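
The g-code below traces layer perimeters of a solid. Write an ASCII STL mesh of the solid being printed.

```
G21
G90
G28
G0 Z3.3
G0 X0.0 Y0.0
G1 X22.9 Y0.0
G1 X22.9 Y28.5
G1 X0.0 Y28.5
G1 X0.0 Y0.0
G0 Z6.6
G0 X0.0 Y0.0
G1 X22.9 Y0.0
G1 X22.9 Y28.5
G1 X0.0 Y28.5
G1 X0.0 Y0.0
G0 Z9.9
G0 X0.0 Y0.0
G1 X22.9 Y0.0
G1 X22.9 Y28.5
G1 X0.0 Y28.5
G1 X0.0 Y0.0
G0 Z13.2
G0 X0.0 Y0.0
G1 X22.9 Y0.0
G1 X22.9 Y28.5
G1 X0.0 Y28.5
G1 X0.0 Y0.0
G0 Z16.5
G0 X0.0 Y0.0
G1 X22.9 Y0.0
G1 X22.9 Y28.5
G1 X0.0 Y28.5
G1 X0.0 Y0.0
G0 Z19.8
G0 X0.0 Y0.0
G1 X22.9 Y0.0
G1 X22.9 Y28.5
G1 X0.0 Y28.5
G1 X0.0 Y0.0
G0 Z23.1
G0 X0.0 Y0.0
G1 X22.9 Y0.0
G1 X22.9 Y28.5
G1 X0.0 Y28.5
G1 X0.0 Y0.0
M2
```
solid part
  facet normal 0.0000 0.0000 -1.0000
    outer loop
      vertex 22.9 28.5 0.0
      vertex 22.9 0.0 0.0
      vertex 0.0 0.0 0.0
    endloop
  endfacet
  facet normal 0.0000 0.0000 -1.0000
    outer loop
      vertex 0.0 28.5 0.0
      vertex 22.9 28.5 0.0
      vertex 0.0 0.0 0.0
    endloop
  endfacet
  facet normal 0.0000 0.0000 1.0000
    outer loop
      vertex 0.0 0.0 23.1
      vertex 22.9 0.0 23.1
      vertex 22.9 28.5 23.1
    endloop
  endfacet
  facet normal 0.0000 0.0000 1.0000
    outer loop
      vertex 0.0 0.0 23.1
      vertex 22.9 28.5 23.1
      vertex 0.0 28.5 23.1
    endloop
  endfacet
  facet normal 0.0000 -1.0000 0.0000
    outer loop
      vertex 0.0 0.0 0.0
      vertex 22.9 0.0 0.0
      vertex 22.9 0.0 23.1
    endloop
  endfacet
  facet normal 0.0000 -1.0000 0.0000
    outer loop
      vertex 0.0 0.0 0.0
      vertex 22.9 0.0 23.1
      vertex 0.0 0.0 23.1
    endloop
  endfacet
  facet normal 0.0000 1.0000 0.0000
    outer loop
      vertex 22.9 28.5 23.1
      vertex 22.9 28.5 0.0
      vertex 0.0 28.5 0.0
    endloop
  endfacet
  facet normal 0.0000 1.0000 0.0000
    outer loop
      vertex 0.0 28.5 23.1
      vertex 22.9 28.5 23.1
      vertex 0.0 28.5 0.0
    endloop
  endfacet
  facet normal -1.0000 0.0000 0.0000
    outer loop
      vertex 0.0 28.5 23.1
      vertex 0.0 28.5 0.0
      vertex 0.0 0.0 0.0
    endloop
  endfacet
  facet normal -1.0000 0.0000 0.0000
    outer loop
      vertex 0.0 0.0 23.1
      vertex 0.0 28.5 23.1
      vertex 0.0 0.0 0.0
    endloop
  endfacet
  facet normal 1.0000 0.0000 0.0000
    outer loop
      vertex 22.9 0.0 0.0
      vertex 22.9 28.5 0.0
      vertex 22.9 28.5 23.1
    endloop
  endfacet
  facet normal 1.0000 0.0000 0.0000
    outer loop
      vertex 22.9 0.0 0.0
      vertex 22.9 28.5 23.1
      vertex 22.9 0.0 23.1
    endloop
  endfacet
endsolid part

The G0 Z moves step by Δz≈3.3 mm. Every layer's G1 loop is the same polygon, so the solid is a straight extrusion of it from z=0 to z≈23.1. Closing with flat bottom and top caps and triangulating gives 12 facets — a rectangular box, roughly 22.9 × 28.5 mm footprint and 23.1 mm tall.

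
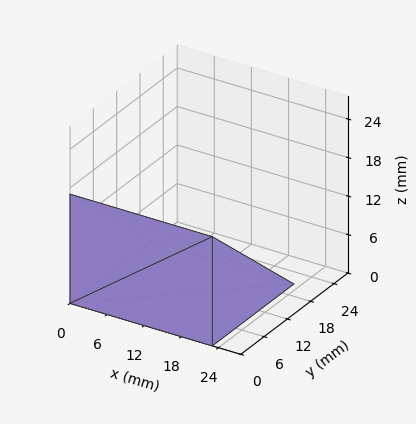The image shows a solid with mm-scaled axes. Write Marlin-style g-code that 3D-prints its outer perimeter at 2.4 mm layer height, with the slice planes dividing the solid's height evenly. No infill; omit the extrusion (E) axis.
Reading the render: the shape is a wedge (ramp): 23 × 21 mm base, rising to 17 mm along the y=0 edge and sloping linearly to z=0 at y=21 (dimensions read to the nearest mm from the axis ticks). For the g-code, the solid's height is divided into equal slices at the stated Δz and each level perimeter traced with G1 moves after a G0 lift.

; perimeter-only toolpath
G21 ; units = mm
G90 ; absolute positioning
G28 ; home
; layer 1
G0 Z2.4
G0 X0.0 Y0.0
G1 X23.0 Y0.0
G1 X23.0 Y18.0
G1 X0.0 Y18.0
G1 X0.0 Y0.0
; layer 2
G0 Z4.9
G0 X0.0 Y0.0
G1 X23.0 Y0.0
G1 X23.0 Y15.0
G1 X0.0 Y15.0
G1 X0.0 Y0.0
; layer 3
G0 Z7.3
G0 X0.0 Y0.0
G1 X23.0 Y0.0
G1 X23.0 Y12.0
G1 X0.0 Y12.0
G1 X0.0 Y0.0
; layer 4
G0 Z9.7
G0 X0.0 Y0.0
G1 X23.0 Y0.0
G1 X23.0 Y9.0
G1 X0.0 Y9.0
G1 X0.0 Y0.0
; layer 5
G0 Z12.1
G0 X0.0 Y0.0
G1 X23.0 Y0.0
G1 X23.0 Y6.0
G1 X0.0 Y6.0
G1 X0.0 Y0.0
; layer 6
G0 Z14.6
G0 X0.0 Y0.0
G1 X23.0 Y0.0
G1 X23.0 Y3.0
G1 X0.0 Y3.0
G1 X0.0 Y0.0
M2 ; end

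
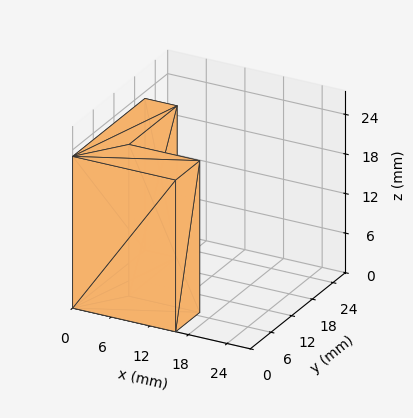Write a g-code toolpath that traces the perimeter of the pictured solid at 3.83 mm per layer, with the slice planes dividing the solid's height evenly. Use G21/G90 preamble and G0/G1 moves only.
Reading the render: the shape is an L-shaped prism: outer 16 × 21 mm, arm thicknesses ≈ 7 mm (horizontal) and 5 mm (vertical), extruded 23 mm in z (dimensions read to the nearest mm from the axis ticks). For the g-code, the solid's height is divided into equal slices at the stated Δz and each level perimeter traced with G1 moves after a G0 lift.

; perimeter-only toolpath
G21 ; units = mm
G90 ; absolute positioning
G28 ; home
; layer 1
G0 Z3.83
G0 X0.00 Y0.00
G1 X16.00 Y0.00
G1 X16.00 Y7.00
G1 X5.00 Y7.00
G1 X5.00 Y21.00
G1 X0.00 Y21.00
G1 X0.00 Y0.00
; layer 2
G0 Z7.67
G0 X0.00 Y0.00
G1 X16.00 Y0.00
G1 X16.00 Y7.00
G1 X5.00 Y7.00
G1 X5.00 Y21.00
G1 X0.00 Y21.00
G1 X0.00 Y0.00
; layer 3
G0 Z11.50
G0 X0.00 Y0.00
G1 X16.00 Y0.00
G1 X16.00 Y7.00
G1 X5.00 Y7.00
G1 X5.00 Y21.00
G1 X0.00 Y21.00
G1 X0.00 Y0.00
; layer 4
G0 Z15.33
G0 X0.00 Y0.00
G1 X16.00 Y0.00
G1 X16.00 Y7.00
G1 X5.00 Y7.00
G1 X5.00 Y21.00
G1 X0.00 Y21.00
G1 X0.00 Y0.00
; layer 5
G0 Z19.17
G0 X0.00 Y0.00
G1 X16.00 Y0.00
G1 X16.00 Y7.00
G1 X5.00 Y7.00
G1 X5.00 Y21.00
G1 X0.00 Y21.00
G1 X0.00 Y0.00
; layer 6
G0 Z23.00
G0 X0.00 Y0.00
G1 X16.00 Y0.00
G1 X16.00 Y7.00
G1 X5.00 Y7.00
G1 X5.00 Y21.00
G1 X0.00 Y21.00
G1 X0.00 Y0.00
M2 ; end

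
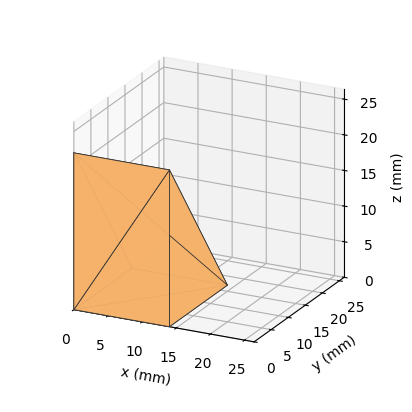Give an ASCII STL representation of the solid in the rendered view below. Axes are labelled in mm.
Reading the render: the shape is a wedge (ramp): 14 × 17 mm base, rising to 22 mm along the y=0 edge and sloping linearly to z=0 at y=17 (dimensions read to the nearest mm from the axis ticks). For the STL, each face is triangulated and given an outward normal.

solid part
  facet normal 0.0000 0.0000 -1.0000
    outer loop
      vertex 14.000 17.000 0.000
      vertex 14.000 0.000 0.000
      vertex 0.000 0.000 0.000
    endloop
  endfacet
  facet normal 0.0000 0.0000 -1.0000
    outer loop
      vertex 0.000 17.000 0.000
      vertex 14.000 17.000 0.000
      vertex 0.000 0.000 0.000
    endloop
  endfacet
  facet normal 0.0000 -1.0000 0.0000
    outer loop
      vertex 0.000 0.000 0.000
      vertex 14.000 0.000 0.000
      vertex 14.000 0.000 22.000
    endloop
  endfacet
  facet normal 0.0000 -1.0000 0.0000
    outer loop
      vertex 0.000 0.000 0.000
      vertex 14.000 0.000 22.000
      vertex 0.000 0.000 22.000
    endloop
  endfacet
  facet normal 0.0000 0.7913 0.6114
    outer loop
      vertex 0.000 0.000 22.000
      vertex 14.000 0.000 22.000
      vertex 14.000 17.000 0.000
    endloop
  endfacet
  facet normal 0.0000 0.7913 0.6114
    outer loop
      vertex 0.000 0.000 22.000
      vertex 14.000 17.000 0.000
      vertex 0.000 17.000 0.000
    endloop
  endfacet
  facet normal -1.0000 0.0000 0.0000
    outer loop
      vertex 0.000 0.000 22.000
      vertex 0.000 17.000 0.000
      vertex 0.000 0.000 0.000
    endloop
  endfacet
  facet normal 1.0000 0.0000 0.0000
    outer loop
      vertex 14.000 0.000 0.000
      vertex 14.000 17.000 0.000
      vertex 14.000 0.000 22.000
    endloop
  endfacet
endsolid part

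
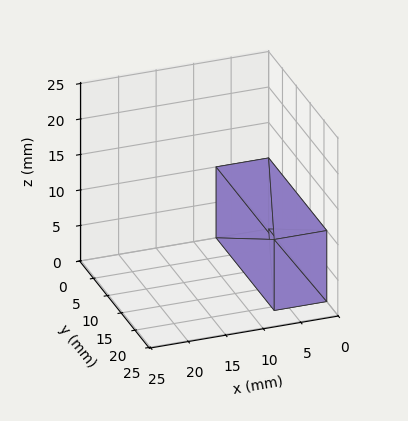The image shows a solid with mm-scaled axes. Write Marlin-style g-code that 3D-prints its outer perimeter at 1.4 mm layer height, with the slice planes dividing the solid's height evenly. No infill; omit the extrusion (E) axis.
Reading the render: the shape is a rectangular box, roughly 7 × 21 mm footprint and 10 mm tall (dimensions read to the nearest mm from the axis ticks). For the g-code, the solid's height is divided into equal slices at the stated Δz and each level perimeter traced with G1 moves after a G0 lift.

; perimeter-only toolpath
G21 ; units = mm
G90 ; absolute positioning
G28 ; home
; layer 1
G0 Z1.4
G0 X0.0 Y0.0
G1 X7.0 Y0.0
G1 X7.0 Y21.0
G1 X0.0 Y21.0
G1 X0.0 Y0.0
; layer 2
G0 Z2.9
G0 X0.0 Y0.0
G1 X7.0 Y0.0
G1 X7.0 Y21.0
G1 X0.0 Y21.0
G1 X0.0 Y0.0
; layer 3
G0 Z4.3
G0 X0.0 Y0.0
G1 X7.0 Y0.0
G1 X7.0 Y21.0
G1 X0.0 Y21.0
G1 X0.0 Y0.0
; layer 4
G0 Z5.7
G0 X0.0 Y0.0
G1 X7.0 Y0.0
G1 X7.0 Y21.0
G1 X0.0 Y21.0
G1 X0.0 Y0.0
; layer 5
G0 Z7.1
G0 X0.0 Y0.0
G1 X7.0 Y0.0
G1 X7.0 Y21.0
G1 X0.0 Y21.0
G1 X0.0 Y0.0
; layer 6
G0 Z8.6
G0 X0.0 Y0.0
G1 X7.0 Y0.0
G1 X7.0 Y21.0
G1 X0.0 Y21.0
G1 X0.0 Y0.0
; layer 7
G0 Z10.0
G0 X0.0 Y0.0
G1 X7.0 Y0.0
G1 X7.0 Y21.0
G1 X0.0 Y21.0
G1 X0.0 Y0.0
M2 ; end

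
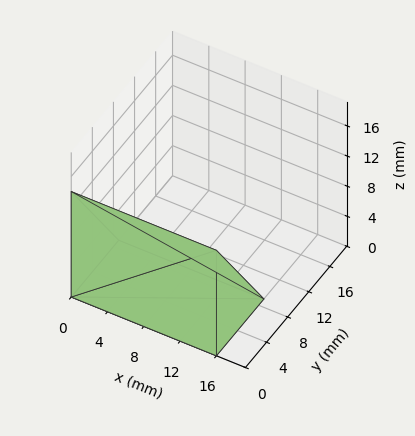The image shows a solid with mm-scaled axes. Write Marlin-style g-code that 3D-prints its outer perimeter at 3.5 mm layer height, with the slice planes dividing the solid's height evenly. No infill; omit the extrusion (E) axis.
Reading the render: the shape is a wedge (ramp): 16 × 9 mm base, rising to 14 mm along the y=0 edge and sloping linearly to z=0 at y=9 (dimensions read to the nearest mm from the axis ticks). For the g-code, the solid's height is divided into equal slices at the stated Δz and each level perimeter traced with G1 moves after a G0 lift.

; perimeter-only toolpath
G21 ; units = mm
G90 ; absolute positioning
G28 ; home
; layer 1
G0 Z3.5
G0 X0.0 Y0.0
G1 X16.0 Y0.0
G1 X16.0 Y6.8
G1 X0.0 Y6.8
G1 X0.0 Y0.0
; layer 2
G0 Z7.0
G0 X0.0 Y0.0
G1 X16.0 Y0.0
G1 X16.0 Y4.5
G1 X0.0 Y4.5
G1 X0.0 Y0.0
; layer 3
G0 Z10.5
G0 X0.0 Y0.0
G1 X16.0 Y0.0
G1 X16.0 Y2.2
G1 X0.0 Y2.2
G1 X0.0 Y0.0
M2 ; end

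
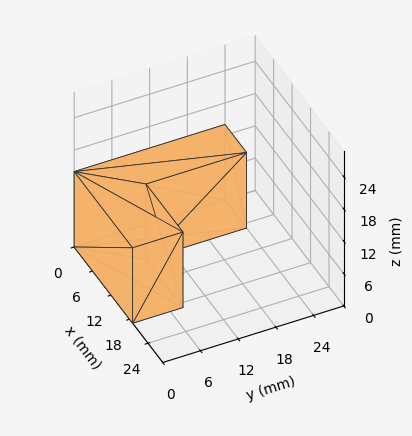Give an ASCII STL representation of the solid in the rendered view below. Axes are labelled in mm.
Reading the render: the shape is an L-shaped prism: outer 19 × 24 mm, arm thicknesses ≈ 8 mm (horizontal) and 7 mm (vertical), extruded 14 mm in z (dimensions read to the nearest mm from the axis ticks). For the STL, each face is triangulated and given an outward normal.

solid part
  facet normal 0.0000 0.0000 -1.0000
    outer loop
      vertex 19.00 8.00 0.00
      vertex 19.00 0.00 0.00
      vertex 0.00 0.00 0.00
    endloop
  endfacet
  facet normal 0.0000 0.0000 -1.0000
    outer loop
      vertex 7.00 8.00 0.00
      vertex 19.00 8.00 0.00
      vertex 0.00 0.00 0.00
    endloop
  endfacet
  facet normal 0.0000 0.0000 -1.0000
    outer loop
      vertex 7.00 24.00 0.00
      vertex 7.00 8.00 0.00
      vertex 0.00 0.00 0.00
    endloop
  endfacet
  facet normal 0.0000 0.0000 -1.0000
    outer loop
      vertex 0.00 24.00 0.00
      vertex 7.00 24.00 0.00
      vertex 0.00 0.00 0.00
    endloop
  endfacet
  facet normal 0.0000 0.0000 1.0000
    outer loop
      vertex 0.00 0.00 14.00
      vertex 19.00 0.00 14.00
      vertex 19.00 8.00 14.00
    endloop
  endfacet
  facet normal 0.0000 0.0000 1.0000
    outer loop
      vertex 0.00 0.00 14.00
      vertex 19.00 8.00 14.00
      vertex 7.00 8.00 14.00
    endloop
  endfacet
  facet normal 0.0000 0.0000 1.0000
    outer loop
      vertex 0.00 0.00 14.00
      vertex 7.00 8.00 14.00
      vertex 7.00 24.00 14.00
    endloop
  endfacet
  facet normal 0.0000 0.0000 1.0000
    outer loop
      vertex 0.00 0.00 14.00
      vertex 7.00 24.00 14.00
      vertex 0.00 24.00 14.00
    endloop
  endfacet
  facet normal 0.0000 -1.0000 0.0000
    outer loop
      vertex 0.00 0.00 0.00
      vertex 19.00 0.00 0.00
      vertex 19.00 0.00 14.00
    endloop
  endfacet
  facet normal 0.0000 -1.0000 0.0000
    outer loop
      vertex 0.00 0.00 0.00
      vertex 19.00 0.00 14.00
      vertex 0.00 0.00 14.00
    endloop
  endfacet
  facet normal 1.0000 0.0000 0.0000
    outer loop
      vertex 19.00 0.00 0.00
      vertex 19.00 8.00 0.00
      vertex 19.00 8.00 14.00
    endloop
  endfacet
  facet normal 1.0000 0.0000 0.0000
    outer loop
      vertex 19.00 0.00 0.00
      vertex 19.00 8.00 14.00
      vertex 19.00 0.00 14.00
    endloop
  endfacet
  facet normal 0.0000 1.0000 0.0000
    outer loop
      vertex 19.00 8.00 0.00
      vertex 7.00 8.00 0.00
      vertex 7.00 8.00 14.00
    endloop
  endfacet
  facet normal 0.0000 1.0000 0.0000
    outer loop
      vertex 19.00 8.00 0.00
      vertex 7.00 8.00 14.00
      vertex 19.00 8.00 14.00
    endloop
  endfacet
  facet normal 1.0000 0.0000 0.0000
    outer loop
      vertex 7.00 8.00 0.00
      vertex 7.00 24.00 0.00
      vertex 7.00 24.00 14.00
    endloop
  endfacet
  facet normal 1.0000 0.0000 0.0000
    outer loop
      vertex 7.00 8.00 0.00
      vertex 7.00 24.00 14.00
      vertex 7.00 8.00 14.00
    endloop
  endfacet
  facet normal 0.0000 1.0000 0.0000
    outer loop
      vertex 7.00 24.00 0.00
      vertex 0.00 24.00 0.00
      vertex 0.00 24.00 14.00
    endloop
  endfacet
  facet normal 0.0000 1.0000 0.0000
    outer loop
      vertex 7.00 24.00 0.00
      vertex 0.00 24.00 14.00
      vertex 7.00 24.00 14.00
    endloop
  endfacet
  facet normal -1.0000 0.0000 0.0000
    outer loop
      vertex 0.00 24.00 0.00
      vertex 0.00 0.00 0.00
      vertex 0.00 0.00 14.00
    endloop
  endfacet
  facet normal -1.0000 0.0000 0.0000
    outer loop
      vertex 0.00 24.00 0.00
      vertex 0.00 0.00 14.00
      vertex 0.00 24.00 14.00
    endloop
  endfacet
endsolid part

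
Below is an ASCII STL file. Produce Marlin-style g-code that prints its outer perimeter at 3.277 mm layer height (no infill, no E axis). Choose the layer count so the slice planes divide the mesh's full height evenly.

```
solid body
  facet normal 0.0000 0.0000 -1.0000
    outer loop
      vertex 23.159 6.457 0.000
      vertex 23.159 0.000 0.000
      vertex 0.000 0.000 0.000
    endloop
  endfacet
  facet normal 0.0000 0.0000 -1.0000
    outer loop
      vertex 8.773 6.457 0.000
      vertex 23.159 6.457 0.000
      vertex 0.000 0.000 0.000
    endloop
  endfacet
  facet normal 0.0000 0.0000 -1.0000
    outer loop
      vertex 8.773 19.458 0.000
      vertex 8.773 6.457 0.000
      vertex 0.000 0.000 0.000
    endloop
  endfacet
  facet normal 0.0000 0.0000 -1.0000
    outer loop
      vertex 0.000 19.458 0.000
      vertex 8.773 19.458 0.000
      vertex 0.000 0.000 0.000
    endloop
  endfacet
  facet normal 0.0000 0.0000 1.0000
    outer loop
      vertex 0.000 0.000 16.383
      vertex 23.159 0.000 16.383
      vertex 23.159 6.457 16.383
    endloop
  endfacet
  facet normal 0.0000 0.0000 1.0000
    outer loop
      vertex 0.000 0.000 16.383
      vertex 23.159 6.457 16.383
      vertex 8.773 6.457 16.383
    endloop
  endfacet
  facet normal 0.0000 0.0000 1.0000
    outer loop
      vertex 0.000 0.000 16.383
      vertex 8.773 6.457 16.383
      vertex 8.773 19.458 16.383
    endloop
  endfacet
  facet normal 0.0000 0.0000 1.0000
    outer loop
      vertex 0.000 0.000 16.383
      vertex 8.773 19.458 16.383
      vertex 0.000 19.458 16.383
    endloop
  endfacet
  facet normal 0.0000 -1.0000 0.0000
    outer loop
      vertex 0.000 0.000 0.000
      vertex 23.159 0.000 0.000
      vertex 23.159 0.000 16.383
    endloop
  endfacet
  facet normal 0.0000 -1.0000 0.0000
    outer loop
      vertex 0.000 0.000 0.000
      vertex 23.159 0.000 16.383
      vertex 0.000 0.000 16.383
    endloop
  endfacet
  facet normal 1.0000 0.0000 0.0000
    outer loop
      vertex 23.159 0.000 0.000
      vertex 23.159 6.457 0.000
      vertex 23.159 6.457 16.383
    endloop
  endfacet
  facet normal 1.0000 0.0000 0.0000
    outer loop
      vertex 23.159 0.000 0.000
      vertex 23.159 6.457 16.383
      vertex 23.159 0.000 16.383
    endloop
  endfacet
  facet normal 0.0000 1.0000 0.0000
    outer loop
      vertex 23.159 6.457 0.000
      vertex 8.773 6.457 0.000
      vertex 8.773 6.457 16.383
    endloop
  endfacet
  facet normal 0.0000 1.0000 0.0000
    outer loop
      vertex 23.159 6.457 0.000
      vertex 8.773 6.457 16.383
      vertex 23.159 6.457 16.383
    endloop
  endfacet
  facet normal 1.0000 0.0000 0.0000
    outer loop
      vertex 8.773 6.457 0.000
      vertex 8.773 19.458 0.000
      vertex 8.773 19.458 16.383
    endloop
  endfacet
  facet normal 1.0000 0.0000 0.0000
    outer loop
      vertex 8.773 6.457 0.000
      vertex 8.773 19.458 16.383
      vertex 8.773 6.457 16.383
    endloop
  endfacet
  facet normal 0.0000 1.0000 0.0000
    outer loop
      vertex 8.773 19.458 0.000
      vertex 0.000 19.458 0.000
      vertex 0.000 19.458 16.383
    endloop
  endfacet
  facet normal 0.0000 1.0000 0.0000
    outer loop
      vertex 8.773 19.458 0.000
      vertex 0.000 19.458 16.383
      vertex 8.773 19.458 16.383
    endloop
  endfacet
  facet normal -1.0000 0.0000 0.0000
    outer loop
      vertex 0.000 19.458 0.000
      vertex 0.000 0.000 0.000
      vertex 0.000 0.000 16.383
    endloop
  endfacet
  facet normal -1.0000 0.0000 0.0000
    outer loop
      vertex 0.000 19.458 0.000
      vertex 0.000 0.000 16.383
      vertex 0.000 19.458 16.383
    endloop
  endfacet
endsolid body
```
; perimeter-only toolpath
G21 ; units = mm
G90 ; absolute positioning
G28 ; home
; layer 1
G0 Z3.277
G0 X0.000 Y0.000
G1 X23.159 Y0.000
G1 X23.159 Y6.457
G1 X8.773 Y6.457
G1 X8.773 Y19.458
G1 X0.000 Y19.458
G1 X0.000 Y0.000
; layer 2
G0 Z6.553
G0 X0.000 Y0.000
G1 X23.159 Y0.000
G1 X23.159 Y6.457
G1 X8.773 Y6.457
G1 X8.773 Y19.458
G1 X0.000 Y19.458
G1 X0.000 Y0.000
; layer 3
G0 Z9.830
G0 X0.000 Y0.000
G1 X23.159 Y0.000
G1 X23.159 Y6.457
G1 X8.773 Y6.457
G1 X8.773 Y19.458
G1 X0.000 Y19.458
G1 X0.000 Y0.000
; layer 4
G0 Z13.106
G0 X0.000 Y0.000
G1 X23.159 Y0.000
G1 X23.159 Y6.457
G1 X8.773 Y6.457
G1 X8.773 Y19.458
G1 X0.000 Y19.458
G1 X0.000 Y0.000
; layer 5
G0 Z16.383
G0 X0.000 Y0.000
G1 X23.159 Y0.000
G1 X23.159 Y6.457
G1 X8.773 Y6.457
G1 X8.773 Y19.458
G1 X0.000 Y19.458
G1 X0.000 Y0.000
M2 ; end

The solid is an L-shaped prism: outer 23.2 × 19.5 mm, arm thicknesses ≈ 6.46 mm (horizontal) and 8.77 mm (vertical), extruded 16.4 mm in z. Slicing at Δz = 3.277 mm — 5 equal slices spanning the solid's height, so layer i sits at z = i·h/5 — gives 5 non-empty perimeters. Each is a 6-segment closed polygon; G0 lifts to the layer z and rapids to the start vertex, then G1 traces the edges.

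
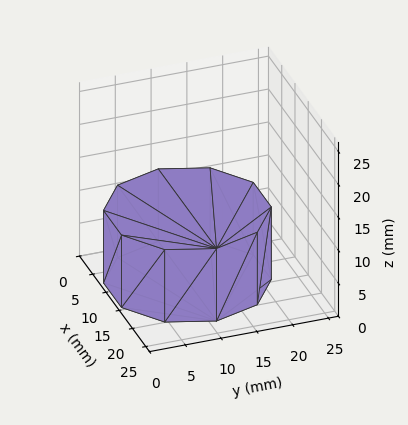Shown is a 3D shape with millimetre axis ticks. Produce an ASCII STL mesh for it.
Reading the render: the shape is a regular 10-sided prism (a cylinder approximated with 10 flat sides), circumscribed radius ≈ 11 mm, height ≈ 11 mm (dimensions read to the nearest mm from the axis ticks). For the STL, each face is triangulated and given an outward normal.

solid part
  facet normal 0.0000 0.0000 -1.0000
    outer loop
      vertex 14.399 21.462 0.000
      vertex 19.899 17.466 0.000
      vertex 22.000 11.000 0.000
    endloop
  endfacet
  facet normal 0.0000 0.0000 -1.0000
    outer loop
      vertex 7.601 21.462 0.000
      vertex 14.399 21.462 0.000
      vertex 22.000 11.000 0.000
    endloop
  endfacet
  facet normal 0.0000 0.0000 -1.0000
    outer loop
      vertex 2.101 17.466 0.000
      vertex 7.601 21.462 0.000
      vertex 22.000 11.000 0.000
    endloop
  endfacet
  facet normal 0.0000 0.0000 -1.0000
    outer loop
      vertex 0.000 11.000 0.000
      vertex 2.101 17.466 0.000
      vertex 22.000 11.000 0.000
    endloop
  endfacet
  facet normal 0.0000 0.0000 -1.0000
    outer loop
      vertex 2.101 4.534 0.000
      vertex 0.000 11.000 0.000
      vertex 22.000 11.000 0.000
    endloop
  endfacet
  facet normal 0.0000 0.0000 -1.0000
    outer loop
      vertex 7.601 0.538 0.000
      vertex 2.101 4.534 0.000
      vertex 22.000 11.000 0.000
    endloop
  endfacet
  facet normal 0.0000 0.0000 -1.0000
    outer loop
      vertex 14.399 0.538 0.000
      vertex 7.601 0.538 0.000
      vertex 22.000 11.000 0.000
    endloop
  endfacet
  facet normal 0.0000 0.0000 -1.0000
    outer loop
      vertex 19.899 4.534 0.000
      vertex 14.399 0.538 0.000
      vertex 22.000 11.000 0.000
    endloop
  endfacet
  facet normal 0.0000 0.0000 1.0000
    outer loop
      vertex 22.000 11.000 11.000
      vertex 19.899 17.466 11.000
      vertex 14.399 21.462 11.000
    endloop
  endfacet
  facet normal 0.0000 0.0000 1.0000
    outer loop
      vertex 22.000 11.000 11.000
      vertex 14.399 21.462 11.000
      vertex 7.601 21.462 11.000
    endloop
  endfacet
  facet normal 0.0000 0.0000 1.0000
    outer loop
      vertex 22.000 11.000 11.000
      vertex 7.601 21.462 11.000
      vertex 2.101 17.466 11.000
    endloop
  endfacet
  facet normal 0.0000 0.0000 1.0000
    outer loop
      vertex 22.000 11.000 11.000
      vertex 2.101 17.466 11.000
      vertex 0.000 11.000 11.000
    endloop
  endfacet
  facet normal 0.0000 0.0000 1.0000
    outer loop
      vertex 22.000 11.000 11.000
      vertex 0.000 11.000 11.000
      vertex 2.101 4.534 11.000
    endloop
  endfacet
  facet normal 0.0000 0.0000 1.0000
    outer loop
      vertex 22.000 11.000 11.000
      vertex 2.101 4.534 11.000
      vertex 7.601 0.538 11.000
    endloop
  endfacet
  facet normal 0.0000 0.0000 1.0000
    outer loop
      vertex 22.000 11.000 11.000
      vertex 7.601 0.538 11.000
      vertex 14.399 0.538 11.000
    endloop
  endfacet
  facet normal 0.0000 0.0000 1.0000
    outer loop
      vertex 22.000 11.000 11.000
      vertex 14.399 0.538 11.000
      vertex 19.899 4.534 11.000
    endloop
  endfacet
  facet normal 0.9511 0.3090 0.0000
    outer loop
      vertex 22.000 11.000 0.000
      vertex 19.899 17.466 0.000
      vertex 19.899 17.466 11.000
    endloop
  endfacet
  facet normal 0.9511 0.3090 0.0000
    outer loop
      vertex 22.000 11.000 0.000
      vertex 19.899 17.466 11.000
      vertex 22.000 11.000 11.000
    endloop
  endfacet
  facet normal 0.5878 0.8090 0.0000
    outer loop
      vertex 19.899 17.466 0.000
      vertex 14.399 21.462 0.000
      vertex 14.399 21.462 11.000
    endloop
  endfacet
  facet normal 0.5878 0.8090 0.0000
    outer loop
      vertex 19.899 17.466 0.000
      vertex 14.399 21.462 11.000
      vertex 19.899 17.466 11.000
    endloop
  endfacet
  facet normal 0.0000 1.0000 0.0000
    outer loop
      vertex 14.399 21.462 0.000
      vertex 7.601 21.462 0.000
      vertex 7.601 21.462 11.000
    endloop
  endfacet
  facet normal 0.0000 1.0000 0.0000
    outer loop
      vertex 14.399 21.462 0.000
      vertex 7.601 21.462 11.000
      vertex 14.399 21.462 11.000
    endloop
  endfacet
  facet normal -0.5878 0.8090 0.0000
    outer loop
      vertex 7.601 21.462 0.000
      vertex 2.101 17.466 0.000
      vertex 2.101 17.466 11.000
    endloop
  endfacet
  facet normal -0.5878 0.8090 0.0000
    outer loop
      vertex 7.601 21.462 0.000
      vertex 2.101 17.466 11.000
      vertex 7.601 21.462 11.000
    endloop
  endfacet
  facet normal -0.9511 0.3090 0.0000
    outer loop
      vertex 2.101 17.466 0.000
      vertex 0.000 11.000 0.000
      vertex 0.000 11.000 11.000
    endloop
  endfacet
  facet normal -0.9511 0.3090 0.0000
    outer loop
      vertex 2.101 17.466 0.000
      vertex 0.000 11.000 11.000
      vertex 2.101 17.466 11.000
    endloop
  endfacet
  facet normal -0.9511 -0.3090 0.0000
    outer loop
      vertex 0.000 11.000 0.000
      vertex 2.101 4.534 0.000
      vertex 2.101 4.534 11.000
    endloop
  endfacet
  facet normal -0.9511 -0.3090 0.0000
    outer loop
      vertex 0.000 11.000 0.000
      vertex 2.101 4.534 11.000
      vertex 0.000 11.000 11.000
    endloop
  endfacet
  facet normal -0.5878 -0.8090 0.0000
    outer loop
      vertex 2.101 4.534 0.000
      vertex 7.601 0.538 0.000
      vertex 7.601 0.538 11.000
    endloop
  endfacet
  facet normal -0.5878 -0.8090 0.0000
    outer loop
      vertex 2.101 4.534 0.000
      vertex 7.601 0.538 11.000
      vertex 2.101 4.534 11.000
    endloop
  endfacet
  facet normal 0.0000 -1.0000 0.0000
    outer loop
      vertex 7.601 0.538 0.000
      vertex 14.399 0.538 0.000
      vertex 14.399 0.538 11.000
    endloop
  endfacet
  facet normal 0.0000 -1.0000 0.0000
    outer loop
      vertex 7.601 0.538 0.000
      vertex 14.399 0.538 11.000
      vertex 7.601 0.538 11.000
    endloop
  endfacet
  facet normal 0.5878 -0.8090 0.0000
    outer loop
      vertex 14.399 0.538 0.000
      vertex 19.899 4.534 0.000
      vertex 19.899 4.534 11.000
    endloop
  endfacet
  facet normal 0.5878 -0.8090 0.0000
    outer loop
      vertex 14.399 0.538 0.000
      vertex 19.899 4.534 11.000
      vertex 14.399 0.538 11.000
    endloop
  endfacet
  facet normal 0.9511 -0.3090 0.0000
    outer loop
      vertex 19.899 4.534 0.000
      vertex 22.000 11.000 0.000
      vertex 22.000 11.000 11.000
    endloop
  endfacet
  facet normal 0.9511 -0.3090 0.0000
    outer loop
      vertex 19.899 4.534 0.000
      vertex 22.000 11.000 11.000
      vertex 19.899 4.534 11.000
    endloop
  endfacet
endsolid part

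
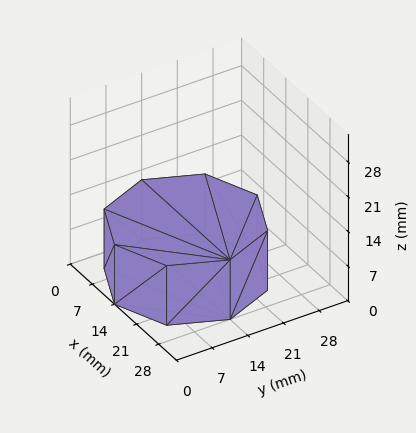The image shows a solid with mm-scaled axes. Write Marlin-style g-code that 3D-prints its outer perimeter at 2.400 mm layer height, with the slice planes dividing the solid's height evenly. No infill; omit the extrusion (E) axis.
Reading the render: the shape is a regular 8-sided prism (a cylinder approximated with 8 flat sides), circumscribed radius ≈ 14 mm, height ≈ 12 mm (dimensions read to the nearest mm from the axis ticks). For the g-code, the solid's height is divided into equal slices at the stated Δz and each level perimeter traced with G1 moves after a G0 lift.

; perimeter-only toolpath
G21 ; units = mm
G90 ; absolute positioning
G28 ; home
; layer 1
G0 Z2.400
G0 X28.000 Y14.000
G1 X23.899 Y23.899
G1 X14.000 Y28.000
G1 X4.101 Y23.899
G1 X0.000 Y14.000
G1 X4.101 Y4.101
G1 X14.000 Y0.000
G1 X23.899 Y4.101
G1 X28.000 Y14.000
; layer 2
G0 Z4.800
G0 X28.000 Y14.000
G1 X23.899 Y23.899
G1 X14.000 Y28.000
G1 X4.101 Y23.899
G1 X0.000 Y14.000
G1 X4.101 Y4.101
G1 X14.000 Y0.000
G1 X23.899 Y4.101
G1 X28.000 Y14.000
; layer 3
G0 Z7.200
G0 X28.000 Y14.000
G1 X23.899 Y23.899
G1 X14.000 Y28.000
G1 X4.101 Y23.899
G1 X0.000 Y14.000
G1 X4.101 Y4.101
G1 X14.000 Y0.000
G1 X23.899 Y4.101
G1 X28.000 Y14.000
; layer 4
G0 Z9.600
G0 X28.000 Y14.000
G1 X23.899 Y23.899
G1 X14.000 Y28.000
G1 X4.101 Y23.899
G1 X0.000 Y14.000
G1 X4.101 Y4.101
G1 X14.000 Y0.000
G1 X23.899 Y4.101
G1 X28.000 Y14.000
; layer 5
G0 Z12.000
G0 X28.000 Y14.000
G1 X23.899 Y23.899
G1 X14.000 Y28.000
G1 X4.101 Y23.899
G1 X0.000 Y14.000
G1 X4.101 Y4.101
G1 X14.000 Y0.000
G1 X23.899 Y4.101
G1 X28.000 Y14.000
M2 ; end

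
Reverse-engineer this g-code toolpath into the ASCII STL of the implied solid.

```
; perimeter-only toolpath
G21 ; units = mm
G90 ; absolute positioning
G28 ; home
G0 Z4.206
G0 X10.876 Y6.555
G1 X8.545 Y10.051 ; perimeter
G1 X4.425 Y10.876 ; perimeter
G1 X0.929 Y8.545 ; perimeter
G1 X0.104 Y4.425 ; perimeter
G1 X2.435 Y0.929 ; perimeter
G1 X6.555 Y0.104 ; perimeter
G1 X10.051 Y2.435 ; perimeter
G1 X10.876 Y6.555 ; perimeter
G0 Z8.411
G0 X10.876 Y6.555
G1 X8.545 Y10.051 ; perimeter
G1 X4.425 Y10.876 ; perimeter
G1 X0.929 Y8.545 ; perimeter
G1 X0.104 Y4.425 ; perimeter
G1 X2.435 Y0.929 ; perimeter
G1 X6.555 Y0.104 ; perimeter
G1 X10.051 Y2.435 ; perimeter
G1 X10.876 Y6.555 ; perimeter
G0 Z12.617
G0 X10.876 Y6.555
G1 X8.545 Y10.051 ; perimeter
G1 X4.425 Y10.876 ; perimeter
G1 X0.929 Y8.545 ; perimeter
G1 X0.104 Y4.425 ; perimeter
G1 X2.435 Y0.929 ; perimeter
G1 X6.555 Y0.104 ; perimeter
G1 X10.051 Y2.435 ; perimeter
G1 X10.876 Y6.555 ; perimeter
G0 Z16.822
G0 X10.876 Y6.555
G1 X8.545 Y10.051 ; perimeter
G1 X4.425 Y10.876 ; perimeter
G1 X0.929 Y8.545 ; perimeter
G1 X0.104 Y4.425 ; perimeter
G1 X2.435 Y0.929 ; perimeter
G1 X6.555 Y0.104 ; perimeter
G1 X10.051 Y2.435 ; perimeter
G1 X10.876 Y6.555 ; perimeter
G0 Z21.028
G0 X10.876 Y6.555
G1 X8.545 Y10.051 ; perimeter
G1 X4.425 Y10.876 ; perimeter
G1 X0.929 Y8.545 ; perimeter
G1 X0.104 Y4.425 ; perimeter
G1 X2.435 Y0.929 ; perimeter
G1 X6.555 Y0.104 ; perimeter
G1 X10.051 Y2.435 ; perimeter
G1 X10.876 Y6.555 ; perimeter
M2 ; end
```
solid part
  facet normal 0.0000 0.0000 -1.0000
    outer loop
      vertex 4.425 10.876 0.000
      vertex 8.545 10.051 0.000
      vertex 10.876 6.555 0.000
    endloop
  endfacet
  facet normal 0.0000 0.0000 -1.0000
    outer loop
      vertex 0.929 8.545 0.000
      vertex 4.425 10.876 0.000
      vertex 10.876 6.555 0.000
    endloop
  endfacet
  facet normal 0.0000 0.0000 -1.0000
    outer loop
      vertex 0.104 4.425 0.000
      vertex 0.929 8.545 0.000
      vertex 10.876 6.555 0.000
    endloop
  endfacet
  facet normal 0.0000 0.0000 -1.0000
    outer loop
      vertex 2.435 0.929 0.000
      vertex 0.104 4.425 0.000
      vertex 10.876 6.555 0.000
    endloop
  endfacet
  facet normal 0.0000 0.0000 -1.0000
    outer loop
      vertex 6.555 0.104 0.000
      vertex 2.435 0.929 0.000
      vertex 10.876 6.555 0.000
    endloop
  endfacet
  facet normal 0.0000 0.0000 -1.0000
    outer loop
      vertex 10.051 2.435 0.000
      vertex 6.555 0.104 0.000
      vertex 10.876 6.555 0.000
    endloop
  endfacet
  facet normal 0.0000 0.0000 1.0000
    outer loop
      vertex 10.876 6.555 21.028
      vertex 8.545 10.051 21.028
      vertex 4.425 10.876 21.028
    endloop
  endfacet
  facet normal 0.0000 0.0000 1.0000
    outer loop
      vertex 10.876 6.555 21.028
      vertex 4.425 10.876 21.028
      vertex 0.929 8.545 21.028
    endloop
  endfacet
  facet normal 0.0000 0.0000 1.0000
    outer loop
      vertex 10.876 6.555 21.028
      vertex 0.929 8.545 21.028
      vertex 0.104 4.425 21.028
    endloop
  endfacet
  facet normal 0.0000 0.0000 1.0000
    outer loop
      vertex 10.876 6.555 21.028
      vertex 0.104 4.425 21.028
      vertex 2.435 0.929 21.028
    endloop
  endfacet
  facet normal 0.0000 0.0000 1.0000
    outer loop
      vertex 10.876 6.555 21.028
      vertex 2.435 0.929 21.028
      vertex 6.555 0.104 21.028
    endloop
  endfacet
  facet normal 0.0000 0.0000 1.0000
    outer loop
      vertex 10.876 6.555 21.028
      vertex 6.555 0.104 21.028
      vertex 10.051 2.435 21.028
    endloop
  endfacet
  facet normal 0.8320 0.5548 0.0000
    outer loop
      vertex 10.876 6.555 0.000
      vertex 8.545 10.051 0.000
      vertex 8.545 10.051 21.028
    endloop
  endfacet
  facet normal 0.8320 0.5548 0.0000
    outer loop
      vertex 10.876 6.555 0.000
      vertex 8.545 10.051 21.028
      vertex 10.876 6.555 21.028
    endloop
  endfacet
  facet normal 0.1963 0.9805 0.0000
    outer loop
      vertex 8.545 10.051 0.000
      vertex 4.425 10.876 0.000
      vertex 4.425 10.876 21.028
    endloop
  endfacet
  facet normal 0.1963 0.9805 0.0000
    outer loop
      vertex 8.545 10.051 0.000
      vertex 4.425 10.876 21.028
      vertex 8.545 10.051 21.028
    endloop
  endfacet
  facet normal -0.5548 0.8320 0.0000
    outer loop
      vertex 4.425 10.876 0.000
      vertex 0.929 8.545 0.000
      vertex 0.929 8.545 21.028
    endloop
  endfacet
  facet normal -0.5548 0.8320 0.0000
    outer loop
      vertex 4.425 10.876 0.000
      vertex 0.929 8.545 21.028
      vertex 4.425 10.876 21.028
    endloop
  endfacet
  facet normal -0.9805 0.1963 0.0000
    outer loop
      vertex 0.929 8.545 0.000
      vertex 0.104 4.425 0.000
      vertex 0.104 4.425 21.028
    endloop
  endfacet
  facet normal -0.9805 0.1963 0.0000
    outer loop
      vertex 0.929 8.545 0.000
      vertex 0.104 4.425 21.028
      vertex 0.929 8.545 21.028
    endloop
  endfacet
  facet normal -0.8320 -0.5548 0.0000
    outer loop
      vertex 0.104 4.425 0.000
      vertex 2.435 0.929 0.000
      vertex 2.435 0.929 21.028
    endloop
  endfacet
  facet normal -0.8320 -0.5548 0.0000
    outer loop
      vertex 0.104 4.425 0.000
      vertex 2.435 0.929 21.028
      vertex 0.104 4.425 21.028
    endloop
  endfacet
  facet normal -0.1963 -0.9805 0.0000
    outer loop
      vertex 2.435 0.929 0.000
      vertex 6.555 0.104 0.000
      vertex 6.555 0.104 21.028
    endloop
  endfacet
  facet normal -0.1963 -0.9805 0.0000
    outer loop
      vertex 2.435 0.929 0.000
      vertex 6.555 0.104 21.028
      vertex 2.435 0.929 21.028
    endloop
  endfacet
  facet normal 0.5548 -0.8320 0.0000
    outer loop
      vertex 6.555 0.104 0.000
      vertex 10.051 2.435 0.000
      vertex 10.051 2.435 21.028
    endloop
  endfacet
  facet normal 0.5548 -0.8320 0.0000
    outer loop
      vertex 6.555 0.104 0.000
      vertex 10.051 2.435 21.028
      vertex 6.555 0.104 21.028
    endloop
  endfacet
  facet normal 0.9805 -0.1963 0.0000
    outer loop
      vertex 10.051 2.435 0.000
      vertex 10.876 6.555 0.000
      vertex 10.876 6.555 21.028
    endloop
  endfacet
  facet normal 0.9805 -0.1963 0.0000
    outer loop
      vertex 10.051 2.435 0.000
      vertex 10.876 6.555 21.028
      vertex 10.051 2.435 21.028
    endloop
  endfacet
endsolid part

The G0 Z moves step by Δz≈4.206 mm. Every layer's G1 loop is the same polygon, so the solid is a straight extrusion of it from z=0 to z≈21. Closing with flat bottom and top caps and triangulating gives 28 facets — a regular 8-sided prism (a cylinder approximated with 8 flat sides), circumscribed radius ≈ 5.49 mm, height ≈ 21 mm.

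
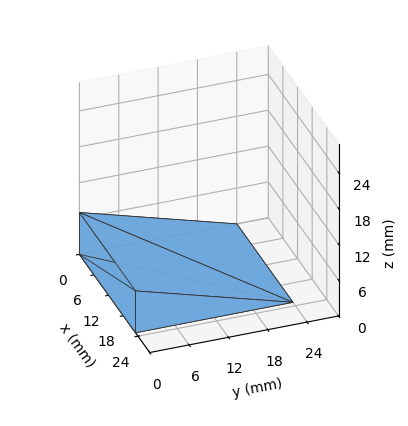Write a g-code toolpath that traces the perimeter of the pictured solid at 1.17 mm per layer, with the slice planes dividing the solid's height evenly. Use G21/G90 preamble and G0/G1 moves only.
Reading the render: the shape is a wedge (ramp): 23 × 24 mm base, rising to 7 mm along the y=0 edge and sloping linearly to z=0 at y=24 (dimensions read to the nearest mm from the axis ticks). For the g-code, the solid's height is divided into equal slices at the stated Δz and each level perimeter traced with G1 moves after a G0 lift.

; perimeter-only toolpath
G21 ; units = mm
G90 ; absolute positioning
G28 ; home
; layer 1
G0 Z1.17
G0 X0.00 Y0.00
G1 X23.00 Y0.00
G1 X23.00 Y20.00
G1 X0.00 Y20.00
G1 X0.00 Y0.00
; layer 2
G0 Z2.33
G0 X0.00 Y0.00
G1 X23.00 Y0.00
G1 X23.00 Y16.00
G1 X0.00 Y16.00
G1 X0.00 Y0.00
; layer 3
G0 Z3.50
G0 X0.00 Y0.00
G1 X23.00 Y0.00
G1 X23.00 Y12.00
G1 X0.00 Y12.00
G1 X0.00 Y0.00
; layer 4
G0 Z4.67
G0 X0.00 Y0.00
G1 X23.00 Y0.00
G1 X23.00 Y8.00
G1 X0.00 Y8.00
G1 X0.00 Y0.00
; layer 5
G0 Z5.83
G0 X0.00 Y0.00
G1 X23.00 Y0.00
G1 X23.00 Y4.00
G1 X0.00 Y4.00
G1 X0.00 Y0.00
M2 ; end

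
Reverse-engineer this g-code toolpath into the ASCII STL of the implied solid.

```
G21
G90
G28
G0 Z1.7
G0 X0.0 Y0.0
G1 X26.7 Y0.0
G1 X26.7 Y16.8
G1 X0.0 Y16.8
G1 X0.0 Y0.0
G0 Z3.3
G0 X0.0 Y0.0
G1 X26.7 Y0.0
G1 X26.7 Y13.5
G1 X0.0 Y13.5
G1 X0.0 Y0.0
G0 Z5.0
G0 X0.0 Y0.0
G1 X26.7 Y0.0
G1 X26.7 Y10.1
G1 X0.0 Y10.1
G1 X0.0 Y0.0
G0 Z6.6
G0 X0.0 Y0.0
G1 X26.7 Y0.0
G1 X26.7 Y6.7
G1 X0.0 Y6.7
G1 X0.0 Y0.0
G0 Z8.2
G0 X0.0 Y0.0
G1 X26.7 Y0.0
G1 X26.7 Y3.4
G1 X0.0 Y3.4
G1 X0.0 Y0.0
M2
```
solid part
  facet normal 0.0000 0.0000 -1.0000
    outer loop
      vertex 26.7 20.2 0.0
      vertex 26.7 0.0 0.0
      vertex 0.0 0.0 0.0
    endloop
  endfacet
  facet normal 0.0000 0.0000 -1.0000
    outer loop
      vertex 0.0 20.2 0.0
      vertex 26.7 20.2 0.0
      vertex 0.0 0.0 0.0
    endloop
  endfacet
  facet normal 0.0000 -1.0000 0.0000
    outer loop
      vertex 0.0 0.0 0.0
      vertex 26.7 0.0 0.0
      vertex 26.7 0.0 9.9
    endloop
  endfacet
  facet normal 0.0000 -1.0000 0.0000
    outer loop
      vertex 0.0 0.0 0.0
      vertex 26.7 0.0 9.9
      vertex 0.0 0.0 9.9
    endloop
  endfacet
  facet normal 0.0000 0.4401 0.8980
    outer loop
      vertex 0.0 0.0 9.9
      vertex 26.7 0.0 9.9
      vertex 26.7 20.2 0.0
    endloop
  endfacet
  facet normal 0.0000 0.4401 0.8980
    outer loop
      vertex 0.0 0.0 9.9
      vertex 26.7 20.2 0.0
      vertex 0.0 20.2 0.0
    endloop
  endfacet
  facet normal -1.0000 0.0000 0.0000
    outer loop
      vertex 0.0 0.0 9.9
      vertex 0.0 20.2 0.0
      vertex 0.0 0.0 0.0
    endloop
  endfacet
  facet normal 1.0000 0.0000 0.0000
    outer loop
      vertex 26.7 0.0 0.0
      vertex 26.7 20.2 0.0
      vertex 26.7 0.0 9.9
    endloop
  endfacet
endsolid part

The G0 Z moves step by Δz≈1.7 mm. The G1 loops shrink linearly with z, so the solid tapers from its base footprint up to z≈9.9. Closing with a flat bottom cap and the tapered top and triangulating gives 8 facets — a wedge (ramp): 26.7 × 20.2 mm base, rising to 9.9 mm along the y=0 edge and sloping linearly to z=0 at y=20.2.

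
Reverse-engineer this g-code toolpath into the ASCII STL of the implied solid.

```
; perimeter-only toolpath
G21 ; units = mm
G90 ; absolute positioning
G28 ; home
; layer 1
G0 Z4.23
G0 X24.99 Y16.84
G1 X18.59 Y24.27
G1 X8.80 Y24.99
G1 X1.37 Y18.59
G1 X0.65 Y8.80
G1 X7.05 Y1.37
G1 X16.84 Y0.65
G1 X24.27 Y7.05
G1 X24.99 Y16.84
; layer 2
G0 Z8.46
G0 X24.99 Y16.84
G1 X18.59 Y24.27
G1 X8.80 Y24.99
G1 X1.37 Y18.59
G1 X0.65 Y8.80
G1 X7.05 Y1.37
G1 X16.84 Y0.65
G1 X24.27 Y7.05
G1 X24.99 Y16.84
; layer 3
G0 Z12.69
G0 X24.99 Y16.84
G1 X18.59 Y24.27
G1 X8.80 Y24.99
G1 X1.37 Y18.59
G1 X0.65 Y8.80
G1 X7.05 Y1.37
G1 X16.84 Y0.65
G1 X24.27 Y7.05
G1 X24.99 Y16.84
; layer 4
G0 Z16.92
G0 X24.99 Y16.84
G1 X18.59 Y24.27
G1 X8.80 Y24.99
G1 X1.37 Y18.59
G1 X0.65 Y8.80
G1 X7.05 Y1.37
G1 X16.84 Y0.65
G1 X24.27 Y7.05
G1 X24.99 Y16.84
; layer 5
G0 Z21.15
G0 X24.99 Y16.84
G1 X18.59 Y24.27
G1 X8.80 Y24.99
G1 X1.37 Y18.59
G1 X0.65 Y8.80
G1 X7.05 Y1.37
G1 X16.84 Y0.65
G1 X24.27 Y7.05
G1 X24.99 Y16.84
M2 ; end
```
solid part
  facet normal 0.0000 0.0000 -1.0000
    outer loop
      vertex 8.80 24.99 0.00
      vertex 18.59 24.27 0.00
      vertex 24.99 16.84 0.00
    endloop
  endfacet
  facet normal 0.0000 0.0000 -1.0000
    outer loop
      vertex 1.37 18.59 0.00
      vertex 8.80 24.99 0.00
      vertex 24.99 16.84 0.00
    endloop
  endfacet
  facet normal 0.0000 0.0000 -1.0000
    outer loop
      vertex 0.65 8.80 0.00
      vertex 1.37 18.59 0.00
      vertex 24.99 16.84 0.00
    endloop
  endfacet
  facet normal 0.0000 0.0000 -1.0000
    outer loop
      vertex 7.05 1.37 0.00
      vertex 0.65 8.80 0.00
      vertex 24.99 16.84 0.00
    endloop
  endfacet
  facet normal 0.0000 0.0000 -1.0000
    outer loop
      vertex 16.84 0.65 0.00
      vertex 7.05 1.37 0.00
      vertex 24.99 16.84 0.00
    endloop
  endfacet
  facet normal 0.0000 0.0000 -1.0000
    outer loop
      vertex 24.27 7.05 0.00
      vertex 16.84 0.65 0.00
      vertex 24.99 16.84 0.00
    endloop
  endfacet
  facet normal 0.0000 0.0000 1.0000
    outer loop
      vertex 24.99 16.84 21.15
      vertex 18.59 24.27 21.15
      vertex 8.80 24.99 21.15
    endloop
  endfacet
  facet normal 0.0000 0.0000 1.0000
    outer loop
      vertex 24.99 16.84 21.15
      vertex 8.80 24.99 21.15
      vertex 1.37 18.59 21.15
    endloop
  endfacet
  facet normal 0.0000 0.0000 1.0000
    outer loop
      vertex 24.99 16.84 21.15
      vertex 1.37 18.59 21.15
      vertex 0.65 8.80 21.15
    endloop
  endfacet
  facet normal 0.0000 0.0000 1.0000
    outer loop
      vertex 24.99 16.84 21.15
      vertex 0.65 8.80 21.15
      vertex 7.05 1.37 21.15
    endloop
  endfacet
  facet normal 0.0000 0.0000 1.0000
    outer loop
      vertex 24.99 16.84 21.15
      vertex 7.05 1.37 21.15
      vertex 16.84 0.65 21.15
    endloop
  endfacet
  facet normal 0.0000 0.0000 1.0000
    outer loop
      vertex 24.99 16.84 21.15
      vertex 16.84 0.65 21.15
      vertex 24.27 7.05 21.15
    endloop
  endfacet
  facet normal 0.7577 0.6526 0.0000
    outer loop
      vertex 24.99 16.84 0.00
      vertex 18.59 24.27 0.00
      vertex 18.59 24.27 21.15
    endloop
  endfacet
  facet normal 0.7577 0.6526 0.0000
    outer loop
      vertex 24.99 16.84 0.00
      vertex 18.59 24.27 21.15
      vertex 24.99 16.84 21.15
    endloop
  endfacet
  facet normal 0.0733 0.9973 0.0000
    outer loop
      vertex 18.59 24.27 0.00
      vertex 8.80 24.99 0.00
      vertex 8.80 24.99 21.15
    endloop
  endfacet
  facet normal 0.0733 0.9973 0.0000
    outer loop
      vertex 18.59 24.27 0.00
      vertex 8.80 24.99 21.15
      vertex 18.59 24.27 21.15
    endloop
  endfacet
  facet normal -0.6526 0.7577 0.0000
    outer loop
      vertex 8.80 24.99 0.00
      vertex 1.37 18.59 0.00
      vertex 1.37 18.59 21.15
    endloop
  endfacet
  facet normal -0.6526 0.7577 0.0000
    outer loop
      vertex 8.80 24.99 0.00
      vertex 1.37 18.59 21.15
      vertex 8.80 24.99 21.15
    endloop
  endfacet
  facet normal -0.9973 0.0733 0.0000
    outer loop
      vertex 1.37 18.59 0.00
      vertex 0.65 8.80 0.00
      vertex 0.65 8.80 21.15
    endloop
  endfacet
  facet normal -0.9973 0.0733 0.0000
    outer loop
      vertex 1.37 18.59 0.00
      vertex 0.65 8.80 21.15
      vertex 1.37 18.59 21.15
    endloop
  endfacet
  facet normal -0.7577 -0.6526 0.0000
    outer loop
      vertex 0.65 8.80 0.00
      vertex 7.05 1.37 0.00
      vertex 7.05 1.37 21.15
    endloop
  endfacet
  facet normal -0.7577 -0.6526 0.0000
    outer loop
      vertex 0.65 8.80 0.00
      vertex 7.05 1.37 21.15
      vertex 0.65 8.80 21.15
    endloop
  endfacet
  facet normal -0.0733 -0.9973 0.0000
    outer loop
      vertex 7.05 1.37 0.00
      vertex 16.84 0.65 0.00
      vertex 16.84 0.65 21.15
    endloop
  endfacet
  facet normal -0.0733 -0.9973 0.0000
    outer loop
      vertex 7.05 1.37 0.00
      vertex 16.84 0.65 21.15
      vertex 7.05 1.37 21.15
    endloop
  endfacet
  facet normal 0.6526 -0.7577 0.0000
    outer loop
      vertex 16.84 0.65 0.00
      vertex 24.27 7.05 0.00
      vertex 24.27 7.05 21.15
    endloop
  endfacet
  facet normal 0.6526 -0.7577 0.0000
    outer loop
      vertex 16.84 0.65 0.00
      vertex 24.27 7.05 21.15
      vertex 16.84 0.65 21.15
    endloop
  endfacet
  facet normal 0.9973 -0.0733 0.0000
    outer loop
      vertex 24.27 7.05 0.00
      vertex 24.99 16.84 0.00
      vertex 24.99 16.84 21.15
    endloop
  endfacet
  facet normal 0.9973 -0.0733 0.0000
    outer loop
      vertex 24.27 7.05 0.00
      vertex 24.99 16.84 21.15
      vertex 24.27 7.05 21.15
    endloop
  endfacet
endsolid part

The G0 Z moves step by Δz≈4.23 mm. Every layer's G1 loop is the same polygon, so the solid is a straight extrusion of it from z=0 to z≈21.1. Closing with flat bottom and top caps and triangulating gives 28 facets — a regular 8-sided prism (a cylinder approximated with 8 flat sides), circumscribed radius ≈ 12.8 mm, height ≈ 21.1 mm.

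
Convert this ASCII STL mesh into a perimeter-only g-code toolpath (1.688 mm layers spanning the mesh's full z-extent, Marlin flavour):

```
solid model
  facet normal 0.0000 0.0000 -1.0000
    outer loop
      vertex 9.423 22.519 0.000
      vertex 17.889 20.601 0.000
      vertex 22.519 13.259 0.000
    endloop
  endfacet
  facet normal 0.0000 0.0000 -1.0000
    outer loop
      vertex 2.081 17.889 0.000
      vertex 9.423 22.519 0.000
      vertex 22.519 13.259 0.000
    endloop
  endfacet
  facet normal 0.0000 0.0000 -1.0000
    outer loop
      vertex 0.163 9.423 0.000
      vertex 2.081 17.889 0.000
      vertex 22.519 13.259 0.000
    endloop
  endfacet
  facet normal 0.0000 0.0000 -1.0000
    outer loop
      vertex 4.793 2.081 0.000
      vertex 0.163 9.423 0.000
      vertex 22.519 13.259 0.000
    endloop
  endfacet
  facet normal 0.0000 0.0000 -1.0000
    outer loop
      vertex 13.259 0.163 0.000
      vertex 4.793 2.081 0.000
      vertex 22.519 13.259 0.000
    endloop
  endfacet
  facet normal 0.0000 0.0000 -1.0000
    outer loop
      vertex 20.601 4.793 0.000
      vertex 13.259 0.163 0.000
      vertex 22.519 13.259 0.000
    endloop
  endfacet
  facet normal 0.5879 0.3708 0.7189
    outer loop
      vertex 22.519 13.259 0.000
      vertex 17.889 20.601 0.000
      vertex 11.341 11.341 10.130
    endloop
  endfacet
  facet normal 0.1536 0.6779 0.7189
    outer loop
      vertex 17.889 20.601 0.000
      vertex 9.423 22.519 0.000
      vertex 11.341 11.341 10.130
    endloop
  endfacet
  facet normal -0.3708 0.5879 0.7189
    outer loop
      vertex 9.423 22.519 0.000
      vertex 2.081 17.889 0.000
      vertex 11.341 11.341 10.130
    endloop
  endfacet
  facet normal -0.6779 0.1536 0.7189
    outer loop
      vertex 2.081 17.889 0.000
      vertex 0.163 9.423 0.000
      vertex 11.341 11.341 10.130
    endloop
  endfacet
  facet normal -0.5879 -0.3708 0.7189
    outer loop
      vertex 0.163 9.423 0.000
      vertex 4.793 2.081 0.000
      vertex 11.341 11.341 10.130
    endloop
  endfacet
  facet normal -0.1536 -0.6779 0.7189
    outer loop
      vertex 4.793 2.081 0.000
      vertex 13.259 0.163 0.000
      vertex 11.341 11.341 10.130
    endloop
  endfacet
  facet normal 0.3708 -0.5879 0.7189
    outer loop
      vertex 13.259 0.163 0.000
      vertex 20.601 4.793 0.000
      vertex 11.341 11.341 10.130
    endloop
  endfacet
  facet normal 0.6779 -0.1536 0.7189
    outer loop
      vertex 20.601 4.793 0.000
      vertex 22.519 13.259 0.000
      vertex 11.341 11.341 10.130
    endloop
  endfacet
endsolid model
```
; perimeter-only toolpath
G21 ; units = mm
G90 ; absolute positioning
G28 ; home
; layer 1
G0 Z1.688
G0 X20.656 Y12.939
G1 X16.798 Y19.058
G1 X9.743 Y20.656
G1 X3.624 Y16.798
G1 X2.026 Y9.743
G1 X5.884 Y3.624
G1 X12.939 Y2.026
G1 X19.058 Y5.884
G1 X20.656 Y12.939
; layer 2
G0 Z3.377
G0 X18.793 Y12.620
G1 X15.706 Y17.514
G1 X10.062 Y18.793
G1 X5.168 Y15.706
G1 X3.889 Y10.062
G1 X6.976 Y5.168
G1 X12.620 Y3.889
G1 X17.514 Y6.976
G1 X18.793 Y12.620
; layer 3
G0 Z5.065
G0 X16.930 Y12.300
G1 X14.615 Y15.971
G1 X10.382 Y16.930
G1 X6.711 Y14.615
G1 X5.752 Y10.382
G1 X8.067 Y6.711
G1 X12.300 Y5.752
G1 X15.971 Y8.067
G1 X16.930 Y12.300
; layer 4
G0 Z6.753
G0 X15.067 Y11.980
G1 X13.524 Y14.428
G1 X10.702 Y15.067
G1 X8.254 Y13.524
G1 X7.615 Y10.702
G1 X9.158 Y8.254
G1 X11.980 Y7.615
G1 X14.428 Y9.158
G1 X15.067 Y11.980
; layer 5
G0 Z8.442
G0 X13.204 Y11.661
G1 X12.432 Y12.884
G1 X11.021 Y13.204
G1 X9.798 Y12.432
G1 X9.478 Y11.021
G1 X10.250 Y9.798
G1 X11.661 Y9.478
G1 X12.884 Y10.250
G1 X13.204 Y11.661
M2 ; end

The solid is a regular 8-sided pyramid, base circumscribed radius ≈ 11.3 mm, apex at z ≈ 10.1 mm. Slicing at Δz = 1.688 mm — 6 equal slices spanning the solid's height, so layer i sits at z = i·h/6 — gives 5 non-empty perimeters. Each is a 8-segment closed polygon; G0 lifts to the layer z and rapids to the start vertex, then G1 traces the edges. The cross-section shrinks linearly with z (the slice at the apex is degenerate and omitted).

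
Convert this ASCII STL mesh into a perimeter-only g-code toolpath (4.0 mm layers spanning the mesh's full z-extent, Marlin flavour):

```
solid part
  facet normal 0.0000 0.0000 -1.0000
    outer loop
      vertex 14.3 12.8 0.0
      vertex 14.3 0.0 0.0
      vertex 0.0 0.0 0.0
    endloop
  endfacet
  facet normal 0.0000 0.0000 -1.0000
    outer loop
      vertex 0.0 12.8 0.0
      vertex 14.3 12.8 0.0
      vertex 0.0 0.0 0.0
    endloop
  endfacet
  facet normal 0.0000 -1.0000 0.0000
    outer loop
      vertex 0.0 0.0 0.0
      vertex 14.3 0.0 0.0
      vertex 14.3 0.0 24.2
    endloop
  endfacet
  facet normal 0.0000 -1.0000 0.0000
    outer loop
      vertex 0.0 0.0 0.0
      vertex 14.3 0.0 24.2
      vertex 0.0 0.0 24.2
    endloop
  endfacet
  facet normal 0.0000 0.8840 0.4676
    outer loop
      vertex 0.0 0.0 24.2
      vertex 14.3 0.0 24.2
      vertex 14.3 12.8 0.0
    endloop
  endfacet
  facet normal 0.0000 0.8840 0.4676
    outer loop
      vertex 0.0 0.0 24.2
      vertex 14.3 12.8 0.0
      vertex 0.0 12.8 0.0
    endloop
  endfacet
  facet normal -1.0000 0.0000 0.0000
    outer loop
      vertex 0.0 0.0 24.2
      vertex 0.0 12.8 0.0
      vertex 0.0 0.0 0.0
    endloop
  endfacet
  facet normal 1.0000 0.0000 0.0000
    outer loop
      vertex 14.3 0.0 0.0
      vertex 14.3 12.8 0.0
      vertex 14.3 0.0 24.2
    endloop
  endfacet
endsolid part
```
; perimeter-only toolpath
G21 ; units = mm
G90 ; absolute positioning
G28 ; home
; layer 1
G0 Z4.0
G0 X0.0 Y0.0
G1 X14.3 Y0.0
G1 X14.3 Y10.7
G1 X0.0 Y10.7
G1 X0.0 Y0.0
; layer 2
G0 Z8.1
G0 X0.0 Y0.0
G1 X14.3 Y0.0
G1 X14.3 Y8.5
G1 X0.0 Y8.5
G1 X0.0 Y0.0
; layer 3
G0 Z12.1
G0 X0.0 Y0.0
G1 X14.3 Y0.0
G1 X14.3 Y6.4
G1 X0.0 Y6.4
G1 X0.0 Y0.0
; layer 4
G0 Z16.1
G0 X0.0 Y0.0
G1 X14.3 Y0.0
G1 X14.3 Y4.3
G1 X0.0 Y4.3
G1 X0.0 Y0.0
; layer 5
G0 Z20.2
G0 X0.0 Y0.0
G1 X14.3 Y0.0
G1 X14.3 Y2.1
G1 X0.0 Y2.1
G1 X0.0 Y0.0
M2 ; end

The solid is a wedge (ramp): 14.3 × 12.8 mm base, rising to 24.2 mm along the y=0 edge and sloping linearly to z=0 at y=12.8. Slicing at Δz = 4.0 mm — 6 equal slices spanning the solid's height, so layer i sits at z = i·h/6 — gives 5 non-empty perimeters. Each is a 4-segment closed polygon; G0 lifts to the layer z and rapids to the start vertex, then G1 traces the edges. The cross-section shrinks linearly with z (the slice at the apex is degenerate and omitted).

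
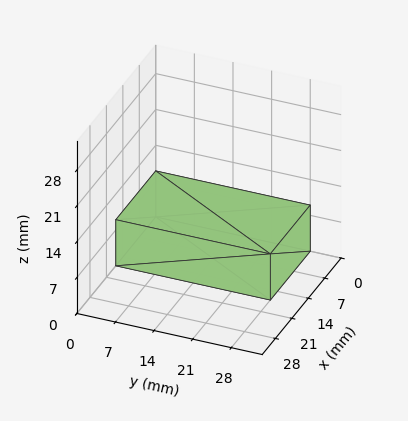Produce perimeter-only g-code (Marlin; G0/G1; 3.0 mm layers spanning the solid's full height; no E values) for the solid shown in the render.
Reading the render: the shape is a rectangular box, roughly 17 × 28 mm footprint and 9 mm tall (dimensions read to the nearest mm from the axis ticks). For the g-code, the solid's height is divided into equal slices at the stated Δz and each level perimeter traced with G1 moves after a G0 lift.

; perimeter-only toolpath
G21 ; units = mm
G90 ; absolute positioning
G28 ; home
; layer 1
G0 Z3.0
G0 X0.0 Y0.0
G1 X17.0 Y0.0
G1 X17.0 Y28.0
G1 X0.0 Y28.0
G1 X0.0 Y0.0
; layer 2
G0 Z6.0
G0 X0.0 Y0.0
G1 X17.0 Y0.0
G1 X17.0 Y28.0
G1 X0.0 Y28.0
G1 X0.0 Y0.0
; layer 3
G0 Z9.0
G0 X0.0 Y0.0
G1 X17.0 Y0.0
G1 X17.0 Y28.0
G1 X0.0 Y28.0
G1 X0.0 Y0.0
M2 ; end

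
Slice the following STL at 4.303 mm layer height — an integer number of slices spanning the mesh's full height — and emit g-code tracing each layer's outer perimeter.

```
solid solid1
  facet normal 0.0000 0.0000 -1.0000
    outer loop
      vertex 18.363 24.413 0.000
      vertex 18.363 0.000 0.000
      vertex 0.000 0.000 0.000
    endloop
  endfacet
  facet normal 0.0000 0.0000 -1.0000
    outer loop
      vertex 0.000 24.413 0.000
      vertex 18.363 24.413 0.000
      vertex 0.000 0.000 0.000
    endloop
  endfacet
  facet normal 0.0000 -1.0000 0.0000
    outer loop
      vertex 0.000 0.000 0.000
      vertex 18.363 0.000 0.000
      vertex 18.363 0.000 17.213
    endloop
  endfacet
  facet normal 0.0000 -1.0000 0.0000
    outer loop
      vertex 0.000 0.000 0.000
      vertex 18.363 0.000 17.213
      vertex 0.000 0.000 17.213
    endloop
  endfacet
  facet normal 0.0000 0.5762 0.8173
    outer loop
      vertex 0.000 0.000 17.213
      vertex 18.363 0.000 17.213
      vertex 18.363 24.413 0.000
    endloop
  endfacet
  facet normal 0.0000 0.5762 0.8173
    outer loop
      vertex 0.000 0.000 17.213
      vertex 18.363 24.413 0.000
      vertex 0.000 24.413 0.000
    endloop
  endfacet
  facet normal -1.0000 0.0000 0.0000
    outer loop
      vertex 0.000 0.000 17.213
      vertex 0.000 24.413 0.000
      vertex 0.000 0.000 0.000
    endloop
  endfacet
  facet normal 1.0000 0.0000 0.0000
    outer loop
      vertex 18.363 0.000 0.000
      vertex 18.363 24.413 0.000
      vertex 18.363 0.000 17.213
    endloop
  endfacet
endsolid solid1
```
; perimeter-only toolpath
G21 ; units = mm
G90 ; absolute positioning
G28 ; home
; layer 1
G0 Z4.303
G0 X0.000 Y0.000
G1 X18.363 Y0.000
G1 X18.363 Y18.310
G1 X0.000 Y18.310
G1 X0.000 Y0.000
; layer 2
G0 Z8.607
G0 X0.000 Y0.000
G1 X18.363 Y0.000
G1 X18.363 Y12.207
G1 X0.000 Y12.207
G1 X0.000 Y0.000
; layer 3
G0 Z12.910
G0 X0.000 Y0.000
G1 X18.363 Y0.000
G1 X18.363 Y6.103
G1 X0.000 Y6.103
G1 X0.000 Y0.000
M2 ; end

The solid is a wedge (ramp): 18.4 × 24.4 mm base, rising to 17.2 mm along the y=0 edge and sloping linearly to z=0 at y=24.4. Slicing at Δz = 4.303 mm — 4 equal slices spanning the solid's height, so layer i sits at z = i·h/4 — gives 3 non-empty perimeters. Each is a 4-segment closed polygon; G0 lifts to the layer z and rapids to the start vertex, then G1 traces the edges. The cross-section shrinks linearly with z (the slice at the apex is degenerate and omitted).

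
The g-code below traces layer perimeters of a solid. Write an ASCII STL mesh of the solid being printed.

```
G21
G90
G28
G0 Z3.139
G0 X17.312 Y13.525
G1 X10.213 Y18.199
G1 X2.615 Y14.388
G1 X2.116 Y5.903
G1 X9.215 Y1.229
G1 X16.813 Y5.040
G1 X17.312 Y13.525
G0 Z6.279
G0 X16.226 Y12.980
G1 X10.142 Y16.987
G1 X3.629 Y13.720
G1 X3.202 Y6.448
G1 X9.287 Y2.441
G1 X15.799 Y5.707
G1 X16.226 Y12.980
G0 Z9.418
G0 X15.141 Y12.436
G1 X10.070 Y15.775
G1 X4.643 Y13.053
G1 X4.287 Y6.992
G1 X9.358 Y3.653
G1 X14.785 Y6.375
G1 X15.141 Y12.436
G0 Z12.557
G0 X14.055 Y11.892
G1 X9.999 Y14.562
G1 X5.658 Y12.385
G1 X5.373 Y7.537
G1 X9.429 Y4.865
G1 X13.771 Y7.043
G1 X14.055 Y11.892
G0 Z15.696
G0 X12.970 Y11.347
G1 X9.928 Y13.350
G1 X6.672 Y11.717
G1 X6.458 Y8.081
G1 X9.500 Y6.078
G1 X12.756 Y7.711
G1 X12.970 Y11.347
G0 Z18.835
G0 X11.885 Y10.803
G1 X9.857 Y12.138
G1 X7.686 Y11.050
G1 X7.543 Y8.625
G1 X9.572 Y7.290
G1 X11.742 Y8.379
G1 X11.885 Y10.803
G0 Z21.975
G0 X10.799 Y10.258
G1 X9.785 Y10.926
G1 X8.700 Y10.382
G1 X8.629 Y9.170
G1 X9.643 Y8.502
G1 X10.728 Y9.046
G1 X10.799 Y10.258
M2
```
solid part
  facet normal 0.0000 0.0000 -1.0000
    outer loop
      vertex 1.601 15.056 0.000
      vertex 10.284 19.411 0.000
      vertex 18.397 14.069 0.000
    endloop
  endfacet
  facet normal 0.0000 0.0000 -1.0000
    outer loop
      vertex 1.031 5.359 0.000
      vertex 1.601 15.056 0.000
      vertex 18.397 14.069 0.000
    endloop
  endfacet
  facet normal 0.0000 0.0000 -1.0000
    outer loop
      vertex 9.144 0.017 0.000
      vertex 1.031 5.359 0.000
      vertex 18.397 14.069 0.000
    endloop
  endfacet
  facet normal 0.0000 0.0000 -1.0000
    outer loop
      vertex 17.827 4.372 0.000
      vertex 9.144 0.017 0.000
      vertex 18.397 14.069 0.000
    endloop
  endfacet
  facet normal 0.5215 0.7920 0.3176
    outer loop
      vertex 18.397 14.069 0.000
      vertex 10.284 19.411 0.000
      vertex 9.714 9.714 25.114
    endloop
  endfacet
  facet normal -0.4251 0.8476 0.3176
    outer loop
      vertex 10.284 19.411 0.000
      vertex 1.601 15.056 0.000
      vertex 9.714 9.714 25.114
    endloop
  endfacet
  facet normal -0.9466 0.0556 0.3176
    outer loop
      vertex 1.601 15.056 0.000
      vertex 1.031 5.359 0.000
      vertex 9.714 9.714 25.114
    endloop
  endfacet
  facet normal -0.5215 -0.7920 0.3176
    outer loop
      vertex 1.031 5.359 0.000
      vertex 9.144 0.017 0.000
      vertex 9.714 9.714 25.114
    endloop
  endfacet
  facet normal 0.4251 -0.8476 0.3176
    outer loop
      vertex 9.144 0.017 0.000
      vertex 17.827 4.372 0.000
      vertex 9.714 9.714 25.114
    endloop
  endfacet
  facet normal 0.9466 -0.0556 0.3176
    outer loop
      vertex 17.827 4.372 0.000
      vertex 18.397 14.069 0.000
      vertex 9.714 9.714 25.114
    endloop
  endfacet
endsolid part

The G0 Z moves step by Δz≈3.139 mm. The G1 loops shrink linearly with z, so the solid tapers from its base footprint up to z≈25.1. Closing with a flat bottom cap and the tapered top and triangulating gives 10 facets — a regular 6-sided pyramid, base circumscribed radius ≈ 9.71 mm, apex at z ≈ 25.1 mm.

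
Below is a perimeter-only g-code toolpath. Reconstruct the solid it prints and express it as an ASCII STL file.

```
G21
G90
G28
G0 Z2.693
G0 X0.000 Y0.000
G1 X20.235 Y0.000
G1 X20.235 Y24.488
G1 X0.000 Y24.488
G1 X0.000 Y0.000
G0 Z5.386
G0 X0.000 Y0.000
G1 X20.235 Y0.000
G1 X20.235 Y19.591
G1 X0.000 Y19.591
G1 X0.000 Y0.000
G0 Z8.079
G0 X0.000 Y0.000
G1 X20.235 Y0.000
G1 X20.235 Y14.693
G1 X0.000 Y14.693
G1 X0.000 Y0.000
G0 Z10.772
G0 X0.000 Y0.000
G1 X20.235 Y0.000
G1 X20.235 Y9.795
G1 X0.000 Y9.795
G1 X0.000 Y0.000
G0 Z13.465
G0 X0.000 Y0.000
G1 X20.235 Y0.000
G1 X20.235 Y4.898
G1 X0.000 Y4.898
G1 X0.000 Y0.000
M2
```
solid part
  facet normal 0.0000 0.0000 -1.0000
    outer loop
      vertex 20.235 29.386 0.000
      vertex 20.235 0.000 0.000
      vertex 0.000 0.000 0.000
    endloop
  endfacet
  facet normal 0.0000 0.0000 -1.0000
    outer loop
      vertex 0.000 29.386 0.000
      vertex 20.235 29.386 0.000
      vertex 0.000 0.000 0.000
    endloop
  endfacet
  facet normal 0.0000 -1.0000 0.0000
    outer loop
      vertex 0.000 0.000 0.000
      vertex 20.235 0.000 0.000
      vertex 20.235 0.000 16.158
    endloop
  endfacet
  facet normal 0.0000 -1.0000 0.0000
    outer loop
      vertex 0.000 0.000 0.000
      vertex 20.235 0.000 16.158
      vertex 0.000 0.000 16.158
    endloop
  endfacet
  facet normal 0.0000 0.4818 0.8763
    outer loop
      vertex 0.000 0.000 16.158
      vertex 20.235 0.000 16.158
      vertex 20.235 29.386 0.000
    endloop
  endfacet
  facet normal 0.0000 0.4818 0.8763
    outer loop
      vertex 0.000 0.000 16.158
      vertex 20.235 29.386 0.000
      vertex 0.000 29.386 0.000
    endloop
  endfacet
  facet normal -1.0000 0.0000 0.0000
    outer loop
      vertex 0.000 0.000 16.158
      vertex 0.000 29.386 0.000
      vertex 0.000 0.000 0.000
    endloop
  endfacet
  facet normal 1.0000 0.0000 0.0000
    outer loop
      vertex 20.235 0.000 0.000
      vertex 20.235 29.386 0.000
      vertex 20.235 0.000 16.158
    endloop
  endfacet
endsolid part

The G0 Z moves step by Δz≈2.693 mm. The G1 loops shrink linearly with z, so the solid tapers from its base footprint up to z≈16.2. Closing with a flat bottom cap and the tapered top and triangulating gives 8 facets — a wedge (ramp): 20.2 × 29.4 mm base, rising to 16.2 mm along the y=0 edge and sloping linearly to z=0 at y=29.4.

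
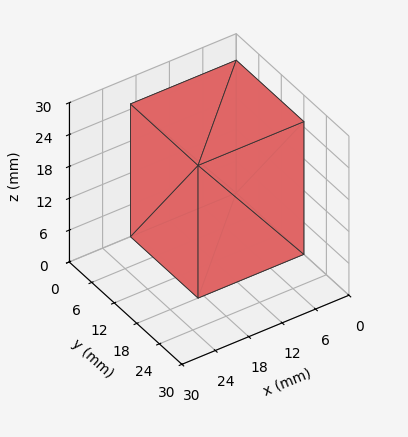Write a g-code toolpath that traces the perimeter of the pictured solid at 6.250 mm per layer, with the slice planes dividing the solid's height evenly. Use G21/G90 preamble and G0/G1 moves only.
Reading the render: the shape is a rectangular box, roughly 19 × 18 mm footprint and 25 mm tall (dimensions read to the nearest mm from the axis ticks). For the g-code, the solid's height is divided into equal slices at the stated Δz and each level perimeter traced with G1 moves after a G0 lift.

; perimeter-only toolpath
G21 ; units = mm
G90 ; absolute positioning
G28 ; home
; layer 1
G0 Z6.250
G0 X0.000 Y0.000
G1 X19.000 Y0.000
G1 X19.000 Y18.000
G1 X0.000 Y18.000
G1 X0.000 Y0.000
; layer 2
G0 Z12.500
G0 X0.000 Y0.000
G1 X19.000 Y0.000
G1 X19.000 Y18.000
G1 X0.000 Y18.000
G1 X0.000 Y0.000
; layer 3
G0 Z18.750
G0 X0.000 Y0.000
G1 X19.000 Y0.000
G1 X19.000 Y18.000
G1 X0.000 Y18.000
G1 X0.000 Y0.000
; layer 4
G0 Z25.000
G0 X0.000 Y0.000
G1 X19.000 Y0.000
G1 X19.000 Y18.000
G1 X0.000 Y18.000
G1 X0.000 Y0.000
M2 ; end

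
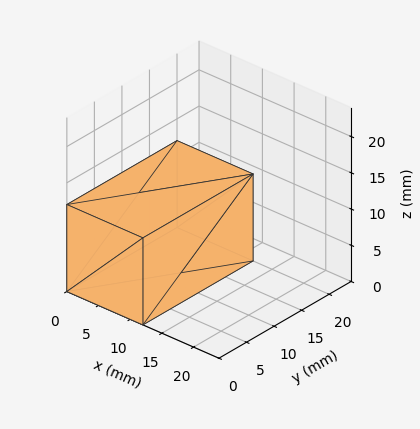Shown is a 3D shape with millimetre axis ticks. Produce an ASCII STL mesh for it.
Reading the render: the shape is a rectangular box, roughly 12 × 20 mm footprint and 12 mm tall (dimensions read to the nearest mm from the axis ticks). For the STL, each face is triangulated and given an outward normal.

solid part
  facet normal 0.0000 0.0000 -1.0000
    outer loop
      vertex 12.000 20.000 0.000
      vertex 12.000 0.000 0.000
      vertex 0.000 0.000 0.000
    endloop
  endfacet
  facet normal 0.0000 0.0000 -1.0000
    outer loop
      vertex 0.000 20.000 0.000
      vertex 12.000 20.000 0.000
      vertex 0.000 0.000 0.000
    endloop
  endfacet
  facet normal 0.0000 0.0000 1.0000
    outer loop
      vertex 0.000 0.000 12.000
      vertex 12.000 0.000 12.000
      vertex 12.000 20.000 12.000
    endloop
  endfacet
  facet normal 0.0000 0.0000 1.0000
    outer loop
      vertex 0.000 0.000 12.000
      vertex 12.000 20.000 12.000
      vertex 0.000 20.000 12.000
    endloop
  endfacet
  facet normal 0.0000 -1.0000 0.0000
    outer loop
      vertex 0.000 0.000 0.000
      vertex 12.000 0.000 0.000
      vertex 12.000 0.000 12.000
    endloop
  endfacet
  facet normal 0.0000 -1.0000 0.0000
    outer loop
      vertex 0.000 0.000 0.000
      vertex 12.000 0.000 12.000
      vertex 0.000 0.000 12.000
    endloop
  endfacet
  facet normal 0.0000 1.0000 0.0000
    outer loop
      vertex 12.000 20.000 12.000
      vertex 12.000 20.000 0.000
      vertex 0.000 20.000 0.000
    endloop
  endfacet
  facet normal 0.0000 1.0000 0.0000
    outer loop
      vertex 0.000 20.000 12.000
      vertex 12.000 20.000 12.000
      vertex 0.000 20.000 0.000
    endloop
  endfacet
  facet normal -1.0000 0.0000 0.0000
    outer loop
      vertex 0.000 20.000 12.000
      vertex 0.000 20.000 0.000
      vertex 0.000 0.000 0.000
    endloop
  endfacet
  facet normal -1.0000 0.0000 0.0000
    outer loop
      vertex 0.000 0.000 12.000
      vertex 0.000 20.000 12.000
      vertex 0.000 0.000 0.000
    endloop
  endfacet
  facet normal 1.0000 0.0000 0.0000
    outer loop
      vertex 12.000 0.000 0.000
      vertex 12.000 20.000 0.000
      vertex 12.000 20.000 12.000
    endloop
  endfacet
  facet normal 1.0000 0.0000 0.0000
    outer loop
      vertex 12.000 0.000 0.000
      vertex 12.000 20.000 12.000
      vertex 12.000 0.000 12.000
    endloop
  endfacet
endsolid part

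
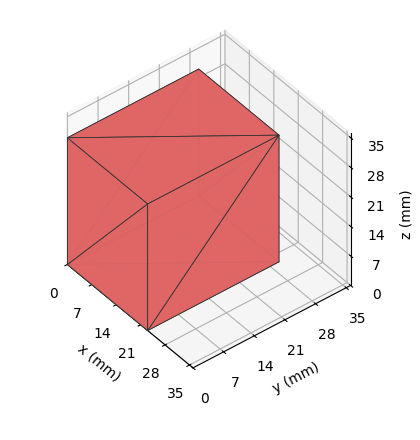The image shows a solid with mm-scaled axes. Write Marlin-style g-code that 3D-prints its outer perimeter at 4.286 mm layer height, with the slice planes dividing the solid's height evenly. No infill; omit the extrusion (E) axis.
Reading the render: the shape is a rectangular box, roughly 23 × 30 mm footprint and 30 mm tall (dimensions read to the nearest mm from the axis ticks). For the g-code, the solid's height is divided into equal slices at the stated Δz and each level perimeter traced with G1 moves after a G0 lift.

; perimeter-only toolpath
G21 ; units = mm
G90 ; absolute positioning
G28 ; home
; layer 1
G0 Z4.286
G0 X0.000 Y0.000
G1 X23.000 Y0.000
G1 X23.000 Y30.000
G1 X0.000 Y30.000
G1 X0.000 Y0.000
; layer 2
G0 Z8.571
G0 X0.000 Y0.000
G1 X23.000 Y0.000
G1 X23.000 Y30.000
G1 X0.000 Y30.000
G1 X0.000 Y0.000
; layer 3
G0 Z12.857
G0 X0.000 Y0.000
G1 X23.000 Y0.000
G1 X23.000 Y30.000
G1 X0.000 Y30.000
G1 X0.000 Y0.000
; layer 4
G0 Z17.143
G0 X0.000 Y0.000
G1 X23.000 Y0.000
G1 X23.000 Y30.000
G1 X0.000 Y30.000
G1 X0.000 Y0.000
; layer 5
G0 Z21.429
G0 X0.000 Y0.000
G1 X23.000 Y0.000
G1 X23.000 Y30.000
G1 X0.000 Y30.000
G1 X0.000 Y0.000
; layer 6
G0 Z25.714
G0 X0.000 Y0.000
G1 X23.000 Y0.000
G1 X23.000 Y30.000
G1 X0.000 Y30.000
G1 X0.000 Y0.000
; layer 7
G0 Z30.000
G0 X0.000 Y0.000
G1 X23.000 Y0.000
G1 X23.000 Y30.000
G1 X0.000 Y30.000
G1 X0.000 Y0.000
M2 ; end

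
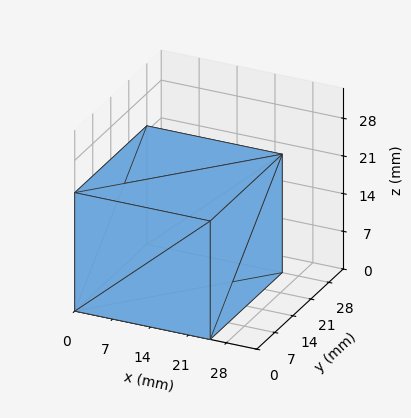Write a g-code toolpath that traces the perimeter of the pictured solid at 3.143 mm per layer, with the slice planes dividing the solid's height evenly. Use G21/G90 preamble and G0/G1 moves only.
Reading the render: the shape is a rectangular box, roughly 25 × 28 mm footprint and 22 mm tall (dimensions read to the nearest mm from the axis ticks). For the g-code, the solid's height is divided into equal slices at the stated Δz and each level perimeter traced with G1 moves after a G0 lift.

; perimeter-only toolpath
G21 ; units = mm
G90 ; absolute positioning
G28 ; home
; layer 1
G0 Z3.143
G0 X0.000 Y0.000
G1 X25.000 Y0.000
G1 X25.000 Y28.000
G1 X0.000 Y28.000
G1 X0.000 Y0.000
; layer 2
G0 Z6.286
G0 X0.000 Y0.000
G1 X25.000 Y0.000
G1 X25.000 Y28.000
G1 X0.000 Y28.000
G1 X0.000 Y0.000
; layer 3
G0 Z9.429
G0 X0.000 Y0.000
G1 X25.000 Y0.000
G1 X25.000 Y28.000
G1 X0.000 Y28.000
G1 X0.000 Y0.000
; layer 4
G0 Z12.571
G0 X0.000 Y0.000
G1 X25.000 Y0.000
G1 X25.000 Y28.000
G1 X0.000 Y28.000
G1 X0.000 Y0.000
; layer 5
G0 Z15.714
G0 X0.000 Y0.000
G1 X25.000 Y0.000
G1 X25.000 Y28.000
G1 X0.000 Y28.000
G1 X0.000 Y0.000
; layer 6
G0 Z18.857
G0 X0.000 Y0.000
G1 X25.000 Y0.000
G1 X25.000 Y28.000
G1 X0.000 Y28.000
G1 X0.000 Y0.000
; layer 7
G0 Z22.000
G0 X0.000 Y0.000
G1 X25.000 Y0.000
G1 X25.000 Y28.000
G1 X0.000 Y28.000
G1 X0.000 Y0.000
M2 ; end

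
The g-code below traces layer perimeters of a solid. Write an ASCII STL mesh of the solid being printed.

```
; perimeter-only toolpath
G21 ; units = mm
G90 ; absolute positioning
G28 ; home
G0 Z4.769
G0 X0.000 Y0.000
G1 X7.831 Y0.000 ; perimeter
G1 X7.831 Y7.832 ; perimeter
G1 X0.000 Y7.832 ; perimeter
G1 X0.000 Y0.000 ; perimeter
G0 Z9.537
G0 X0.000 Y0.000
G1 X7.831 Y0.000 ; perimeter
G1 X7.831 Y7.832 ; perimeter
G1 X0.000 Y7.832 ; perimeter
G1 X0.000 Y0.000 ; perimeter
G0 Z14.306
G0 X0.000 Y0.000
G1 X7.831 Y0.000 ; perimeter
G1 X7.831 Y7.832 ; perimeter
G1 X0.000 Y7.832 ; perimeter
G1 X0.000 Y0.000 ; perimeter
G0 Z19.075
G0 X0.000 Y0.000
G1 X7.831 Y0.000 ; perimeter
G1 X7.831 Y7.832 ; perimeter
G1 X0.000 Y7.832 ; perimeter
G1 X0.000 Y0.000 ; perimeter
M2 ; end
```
solid part
  facet normal 0.0000 0.0000 -1.0000
    outer loop
      vertex 7.831 7.832 0.000
      vertex 7.831 0.000 0.000
      vertex 0.000 0.000 0.000
    endloop
  endfacet
  facet normal 0.0000 0.0000 -1.0000
    outer loop
      vertex 0.000 7.832 0.000
      vertex 7.831 7.832 0.000
      vertex 0.000 0.000 0.000
    endloop
  endfacet
  facet normal 0.0000 0.0000 1.0000
    outer loop
      vertex 0.000 0.000 19.075
      vertex 7.831 0.000 19.075
      vertex 7.831 7.832 19.075
    endloop
  endfacet
  facet normal 0.0000 0.0000 1.0000
    outer loop
      vertex 0.000 0.000 19.075
      vertex 7.831 7.832 19.075
      vertex 0.000 7.832 19.075
    endloop
  endfacet
  facet normal 0.0000 -1.0000 0.0000
    outer loop
      vertex 0.000 0.000 0.000
      vertex 7.831 0.000 0.000
      vertex 7.831 0.000 19.075
    endloop
  endfacet
  facet normal 0.0000 -1.0000 0.0000
    outer loop
      vertex 0.000 0.000 0.000
      vertex 7.831 0.000 19.075
      vertex 0.000 0.000 19.075
    endloop
  endfacet
  facet normal 0.0000 1.0000 0.0000
    outer loop
      vertex 7.831 7.832 19.075
      vertex 7.831 7.832 0.000
      vertex 0.000 7.832 0.000
    endloop
  endfacet
  facet normal 0.0000 1.0000 0.0000
    outer loop
      vertex 0.000 7.832 19.075
      vertex 7.831 7.832 19.075
      vertex 0.000 7.832 0.000
    endloop
  endfacet
  facet normal -1.0000 0.0000 0.0000
    outer loop
      vertex 0.000 7.832 19.075
      vertex 0.000 7.832 0.000
      vertex 0.000 0.000 0.000
    endloop
  endfacet
  facet normal -1.0000 0.0000 0.0000
    outer loop
      vertex 0.000 0.000 19.075
      vertex 0.000 7.832 19.075
      vertex 0.000 0.000 0.000
    endloop
  endfacet
  facet normal 1.0000 0.0000 0.0000
    outer loop
      vertex 7.831 0.000 0.000
      vertex 7.831 7.832 0.000
      vertex 7.831 7.832 19.075
    endloop
  endfacet
  facet normal 1.0000 0.0000 0.0000
    outer loop
      vertex 7.831 0.000 0.000
      vertex 7.831 7.832 19.075
      vertex 7.831 0.000 19.075
    endloop
  endfacet
endsolid part

The G0 Z moves step by Δz≈4.769 mm. Every layer's G1 loop is the same polygon, so the solid is a straight extrusion of it from z=0 to z≈19.1. Closing with flat bottom and top caps and triangulating gives 12 facets — a rectangular box, roughly 7.83 × 7.83 mm footprint and 19.1 mm tall.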